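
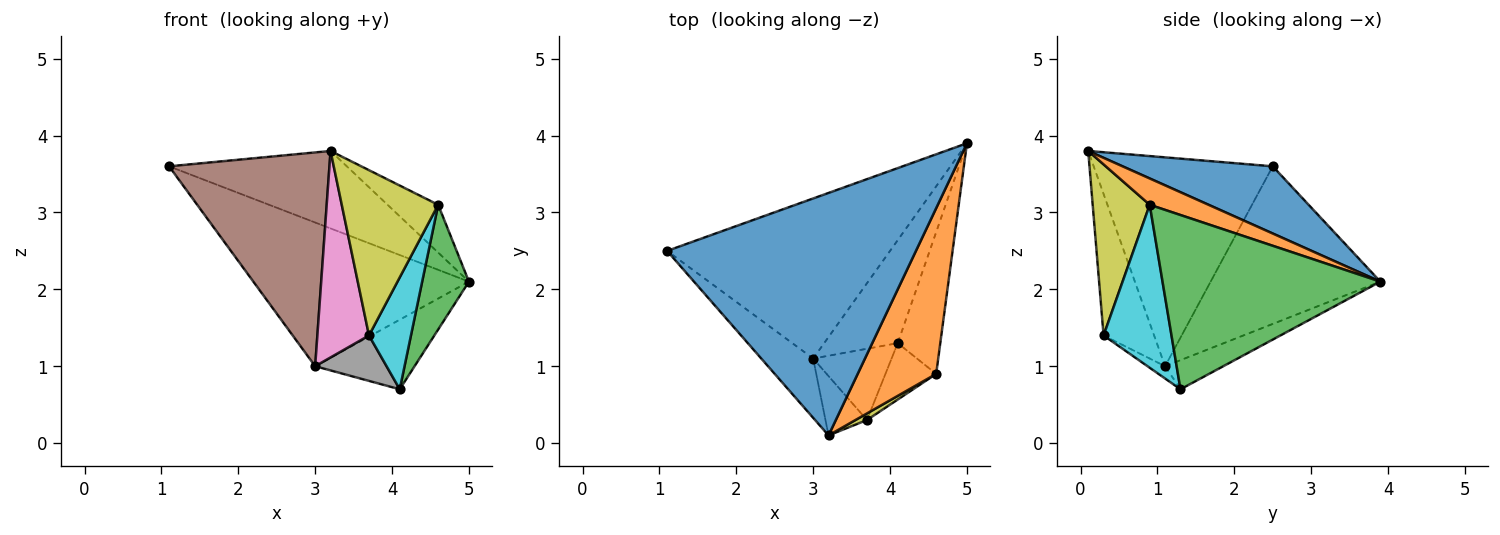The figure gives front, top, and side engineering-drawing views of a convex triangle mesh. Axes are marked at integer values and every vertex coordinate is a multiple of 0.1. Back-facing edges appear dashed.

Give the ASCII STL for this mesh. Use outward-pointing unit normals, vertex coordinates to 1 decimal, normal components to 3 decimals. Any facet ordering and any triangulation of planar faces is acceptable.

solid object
 facet normal 0.249 0.295 0.923
  outer loop
   vertex 3.2 0.1 3.8
   vertex 5.0 3.9 2.1
   vertex 1.1 2.5 3.6
  endloop
 endfacet
 facet normal 0.306 0.264 0.915
  outer loop
   vertex 4.6 0.9 3.1
   vertex 5.0 3.9 2.1
   vertex 3.2 0.1 3.8
  endloop
 endfacet
 facet normal 0.951 -0.204 -0.232
  outer loop
   vertex 4.6 0.9 3.1
   vertex 4.1 1.3 0.7
   vertex 5.0 3.9 2.1
  endloop
 endfacet
 facet normal -0.466 0.591 -0.659
  outer loop
   vertex 3.0 1.1 1.0
   vertex 1.1 2.5 3.6
   vertex 5.0 3.9 2.1
  endloop
 endfacet
 facet normal -0.311 0.532 -0.787
  outer loop
   vertex 3.0 1.1 1.0
   vertex 5.0 3.9 2.1
   vertex 4.1 1.3 0.7
  endloop
 endfacet
 facet normal -0.732 -0.656 -0.182
  outer loop
   vertex 3.0 1.1 1.0
   vertex 3.2 0.1 3.8
   vertex 1.1 2.5 3.6
  endloop
 endfacet
 facet normal -0.685 -0.700 -0.201
  outer loop
   vertex 3.7 0.3 1.4
   vertex 3.2 0.1 3.8
   vertex 3.0 1.1 1.0
  endloop
 endfacet
 facet normal -0.131 -0.533 -0.836
  outer loop
   vertex 3.7 0.3 1.4
   vertex 3.0 1.1 1.0
   vertex 4.1 1.3 0.7
  endloop
 endfacet
 facet normal 0.509 -0.860 0.034
  outer loop
   vertex 3.7 0.3 1.4
   vertex 4.6 0.9 3.1
   vertex 3.2 0.1 3.8
  endloop
 endfacet
 facet normal 0.822 -0.508 -0.256
  outer loop
   vertex 3.7 0.3 1.4
   vertex 4.1 1.3 0.7
   vertex 4.6 0.9 3.1
  endloop
 endfacet
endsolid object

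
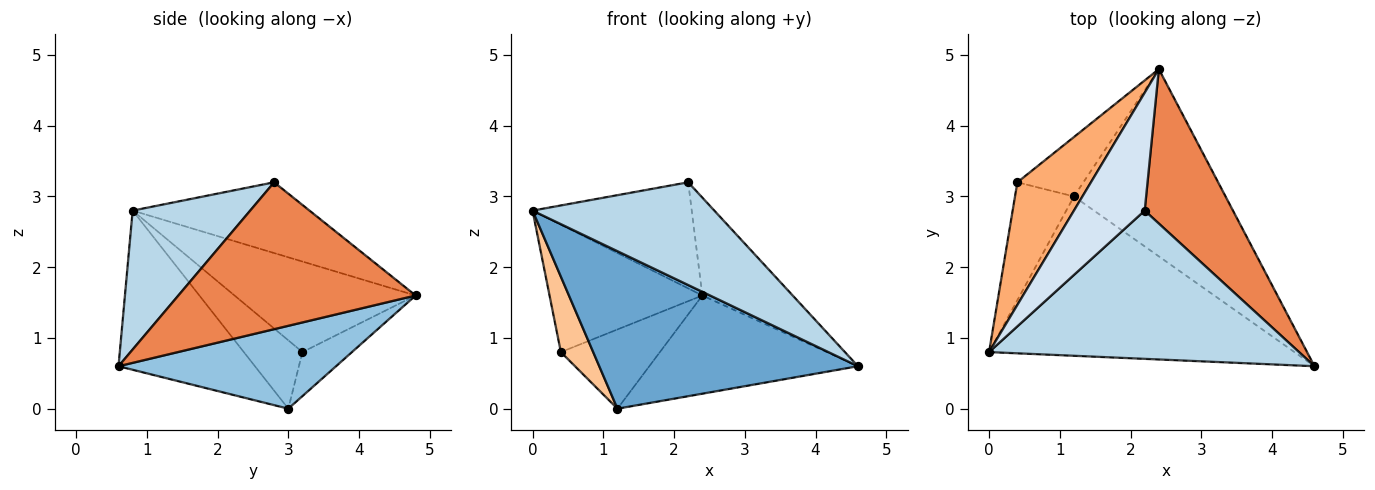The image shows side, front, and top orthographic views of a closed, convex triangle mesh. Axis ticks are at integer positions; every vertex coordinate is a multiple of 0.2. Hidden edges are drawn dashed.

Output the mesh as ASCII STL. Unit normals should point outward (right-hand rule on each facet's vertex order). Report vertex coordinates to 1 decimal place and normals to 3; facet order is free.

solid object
 facet normal -0.348 -0.659 -0.667
  outer loop
   vertex 1.2 3.0 0.0
   vertex 4.6 0.6 0.6
   vertex 0.0 0.8 2.8
  endloop
 endfacet
 facet normal 0.436 0.418 -0.797
  outer loop
   vertex 1.2 3.0 0.0
   vertex 2.4 4.8 1.6
   vertex 4.6 0.6 0.6
  endloop
 endfacet
 facet normal 0.346 -0.534 0.771
  outer loop
   vertex 2.2 2.8 3.2
   vertex 0.0 0.8 2.8
   vertex 4.6 0.6 0.6
  endloop
 endfacet
 facet normal -0.597 0.537 0.597
  outer loop
   vertex 2.2 2.8 3.2
   vertex 2.4 4.8 1.6
   vertex 0.0 0.8 2.8
  endloop
 endfacet
 facet normal 0.815 0.310 0.490
  outer loop
   vertex 2.2 2.8 3.2
   vertex 4.6 0.6 0.6
   vertex 2.4 4.8 1.6
  endloop
 endfacet
 facet normal -0.649 0.548 0.528
  outer loop
   vertex 0.4 3.2 0.8
   vertex 0.0 0.8 2.8
   vertex 2.4 4.8 1.6
  endloop
 endfacet
 facet normal -0.699 -0.386 -0.602
  outer loop
   vertex 0.4 3.2 0.8
   vertex 1.2 3.0 0.0
   vertex 0.0 0.8 2.8
  endloop
 endfacet
 facet normal -0.371 0.743 -0.557
  outer loop
   vertex 0.4 3.2 0.8
   vertex 2.4 4.8 1.6
   vertex 1.2 3.0 0.0
  endloop
 endfacet
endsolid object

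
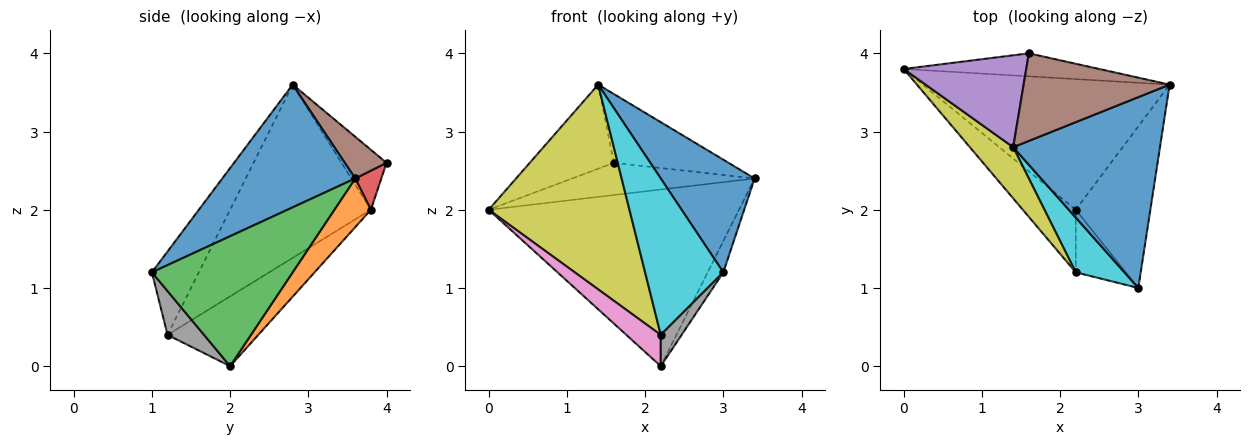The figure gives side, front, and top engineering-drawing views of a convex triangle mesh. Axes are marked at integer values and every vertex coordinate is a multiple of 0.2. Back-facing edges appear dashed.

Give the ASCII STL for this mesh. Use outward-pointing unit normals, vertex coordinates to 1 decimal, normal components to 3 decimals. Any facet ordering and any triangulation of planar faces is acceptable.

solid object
 facet normal 0.584 -0.412 0.699
  outer loop
   vertex 1.4 2.8 3.6
   vertex 3.0 1.0 1.2
   vertex 3.4 3.6 2.4
  endloop
 endfacet
 facet normal 0.116 0.799 -0.591
  outer loop
   vertex 2.2 2.0 0.0
   vertex 0.0 3.8 2.0
   vertex 3.4 3.6 2.4
  endloop
 endfacet
 facet normal 0.863 0.096 -0.496
  outer loop
   vertex 2.2 2.0 0.0
   vertex 3.4 3.6 2.4
   vertex 3.0 1.0 1.2
  endloop
 endfacet
 facet normal 0.115 0.808 -0.577
  outer loop
   vertex 1.6 4.0 2.6
   vertex 3.4 3.6 2.4
   vertex 0.0 3.8 2.0
  endloop
 endfacet
 facet normal -0.340 0.635 0.694
  outer loop
   vertex 1.6 4.0 2.6
   vertex 0.0 3.8 2.0
   vertex 1.4 2.8 3.6
  endloop
 endfacet
 facet normal 0.219 0.603 0.767
  outer loop
   vertex 1.6 4.0 2.6
   vertex 1.4 2.8 3.6
   vertex 3.4 3.6 2.4
  endloop
 endfacet
 facet normal -0.763 -0.289 -0.579
  outer loop
   vertex 2.2 1.2 0.4
   vertex 0.0 3.8 2.0
   vertex 2.2 2.0 0.0
  endloop
 endfacet
 facet normal 0.616 -0.352 -0.704
  outer loop
   vertex 2.2 1.2 0.4
   vertex 2.2 2.0 0.0
   vertex 3.0 1.0 1.2
  endloop
 endfacet
 facet normal -0.696 -0.696 0.174
  outer loop
   vertex 2.2 1.2 0.4
   vertex 1.4 2.8 3.6
   vertex 0.0 3.8 2.0
  endloop
 endfacet
 facet normal -0.493 -0.821 0.287
  outer loop
   vertex 2.2 1.2 0.4
   vertex 3.0 1.0 1.2
   vertex 1.4 2.8 3.6
  endloop
 endfacet
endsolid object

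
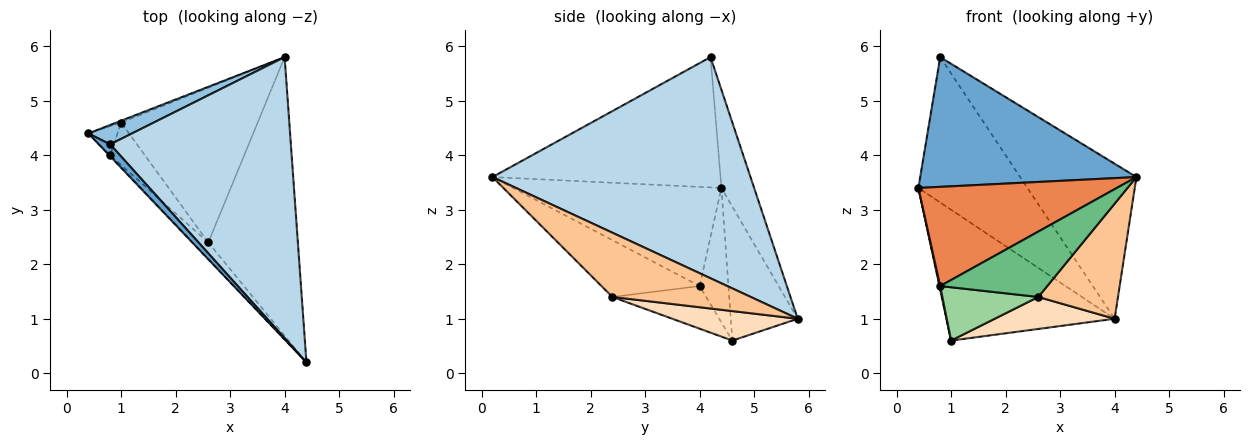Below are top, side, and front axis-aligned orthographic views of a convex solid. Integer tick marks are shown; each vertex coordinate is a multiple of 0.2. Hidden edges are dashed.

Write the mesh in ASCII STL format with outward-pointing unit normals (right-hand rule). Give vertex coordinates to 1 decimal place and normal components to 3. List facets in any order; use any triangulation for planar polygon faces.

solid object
 facet normal -0.724 -0.687 0.063
  outer loop
   vertex 0.8 4.2 5.8
   vertex 0.4 4.4 3.4
   vertex 4.4 0.2 3.6
  endloop
 endfacet
 facet normal -0.285 0.950 0.127
  outer loop
   vertex 0.8 4.2 5.8
   vertex 4.0 5.8 1.0
   vertex 0.4 4.4 3.4
  endloop
 endfacet
 facet normal 0.731 0.330 0.597
  outer loop
   vertex 0.8 4.2 5.8
   vertex 4.4 0.2 3.6
   vertex 4.0 5.8 1.0
  endloop
 endfacet
 facet normal -0.370 0.929 -0.013
  outer loop
   vertex 1.0 4.6 0.6
   vertex 0.4 4.4 3.4
   vertex 4.0 5.8 1.0
  endloop
 endfacet
 facet normal -0.724 -0.690 -0.008
  outer loop
   vertex 0.8 4.0 1.6
   vertex 4.4 0.2 3.6
   vertex 0.4 4.4 3.4
  endloop
 endfacet
 facet normal -0.977 -0.026 -0.211
  outer loop
   vertex 0.8 4.0 1.6
   vertex 0.4 4.4 3.4
   vertex 1.0 4.6 0.6
  endloop
 endfacet
 facet normal 0.553 -0.318 -0.770
  outer loop
   vertex 2.6 2.4 1.4
   vertex 4.0 5.8 1.0
   vertex 4.4 0.2 3.6
  endloop
 endfacet
 facet normal 0.207 -0.198 -0.958
  outer loop
   vertex 2.6 2.4 1.4
   vertex 1.0 4.6 0.6
   vertex 4.0 5.8 1.0
  endloop
 endfacet
 facet normal -0.665 -0.725 -0.181
  outer loop
   vertex 2.6 2.4 1.4
   vertex 4.4 0.2 3.6
   vertex 0.8 4.0 1.6
  endloop
 endfacet
 facet normal -0.608 -0.622 -0.494
  outer loop
   vertex 2.6 2.4 1.4
   vertex 0.8 4.0 1.6
   vertex 1.0 4.6 0.6
  endloop
 endfacet
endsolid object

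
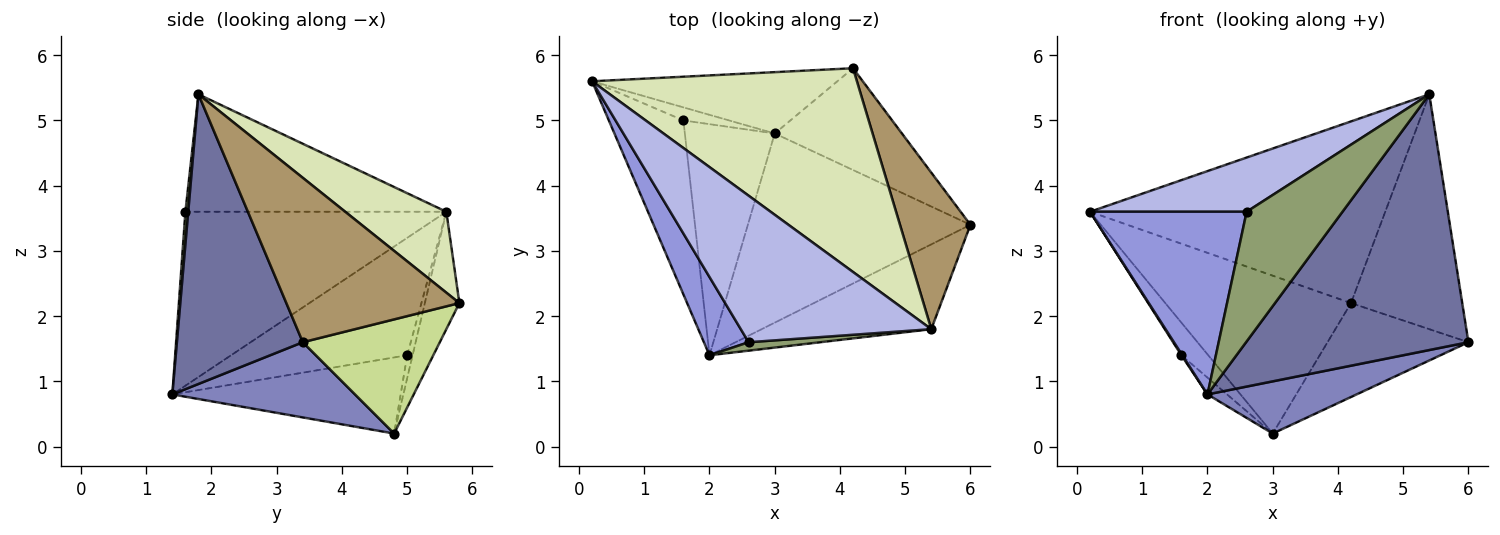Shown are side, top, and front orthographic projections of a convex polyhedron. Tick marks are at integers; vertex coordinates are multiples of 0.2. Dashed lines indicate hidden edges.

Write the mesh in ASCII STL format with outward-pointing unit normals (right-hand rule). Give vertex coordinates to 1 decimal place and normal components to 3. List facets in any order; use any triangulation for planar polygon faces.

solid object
 facet normal 0.473 -0.836 -0.277
  outer loop
   vertex 5.4 1.8 5.4
   vertex 2.0 1.4 0.8
   vertex 6.0 3.4 1.6
  endloop
 endfacet
 facet normal 0.310 -0.253 -0.917
  outer loop
   vertex 3.0 4.8 0.2
   vertex 6.0 3.4 1.6
   vertex 2.0 1.4 0.8
  endloop
 endfacet
 facet normal -0.837 -0.502 0.215
  outer loop
   vertex 2.6 1.6 3.6
   vertex 0.2 5.6 3.6
   vertex 2.0 1.4 0.8
  endloop
 endfacet
 facet normal -0.501 -0.300 0.812
  outer loop
   vertex 2.6 1.6 3.6
   vertex 5.4 1.8 5.4
   vertex 0.2 5.6 3.6
  endloop
 endfacet
 facet normal 0.030 -0.997 0.065
  outer loop
   vertex 2.6 1.6 3.6
   vertex 2.0 1.4 0.8
   vertex 5.4 1.8 5.4
  endloop
 endfacet
 facet normal -0.171 0.918 -0.357
  outer loop
   vertex 4.2 5.8 2.2
   vertex 3.0 4.8 0.2
   vertex 0.2 5.6 3.6
  endloop
 endfacet
 facet normal 0.551 0.566 -0.613
  outer loop
   vertex 4.2 5.8 2.2
   vertex 6.0 3.4 1.6
   vertex 3.0 4.8 0.2
  endloop
 endfacet
 facet normal 0.222 0.649 0.728
  outer loop
   vertex 4.2 5.8 2.2
   vertex 0.2 5.6 3.6
   vertex 5.4 1.8 5.4
  endloop
 endfacet
 facet normal 0.791 0.509 0.339
  outer loop
   vertex 4.2 5.8 2.2
   vertex 5.4 1.8 5.4
   vertex 6.0 3.4 1.6
  endloop
 endfacet
 facet normal -0.844 -0.004 -0.536
  outer loop
   vertex 1.6 5.0 1.4
   vertex 2.0 1.4 0.8
   vertex 0.2 5.6 3.6
  endloop
 endfacet
 facet normal -0.183 0.913 -0.365
  outer loop
   vertex 1.6 5.0 1.4
   vertex 0.2 5.6 3.6
   vertex 3.0 4.8 0.2
  endloop
 endfacet
 facet normal -0.645 0.055 -0.762
  outer loop
   vertex 1.6 5.0 1.4
   vertex 3.0 4.8 0.2
   vertex 2.0 1.4 0.8
  endloop
 endfacet
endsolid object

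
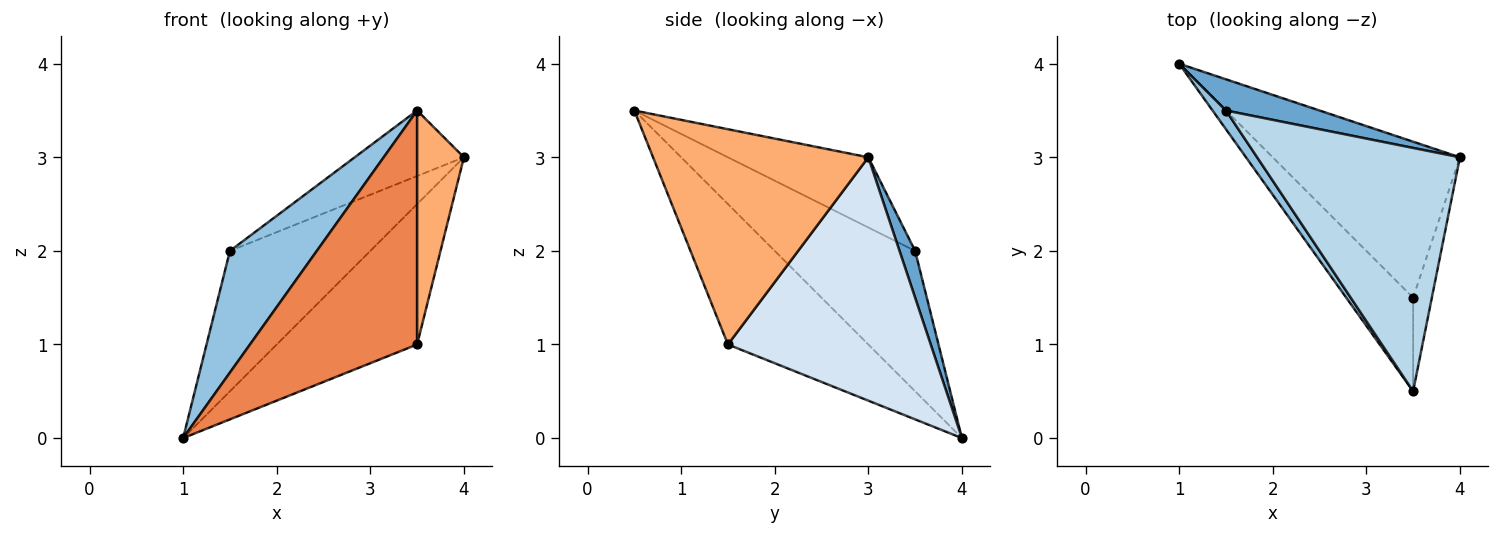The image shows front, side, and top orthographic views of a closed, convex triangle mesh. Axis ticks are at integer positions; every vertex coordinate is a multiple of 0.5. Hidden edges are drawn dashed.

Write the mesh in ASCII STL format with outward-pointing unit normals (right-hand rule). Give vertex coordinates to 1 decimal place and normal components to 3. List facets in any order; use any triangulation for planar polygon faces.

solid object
 facet normal 0.108 0.970 0.216
  outer loop
   vertex 1.5 3.5 2.0
   vertex 4.0 3.0 3.0
   vertex 1.0 4.0 0.0
  endloop
 endfacet
 facet normal -0.847 -0.525 0.081
  outer loop
   vertex 1.5 3.5 2.0
   vertex 1.0 4.0 0.0
   vertex 3.5 0.5 3.5
  endloop
 endfacet
 facet normal -0.317 0.247 0.916
  outer loop
   vertex 1.5 3.5 2.0
   vertex 3.5 0.5 3.5
   vertex 4.0 3.0 3.0
  endloop
 endfacet
 facet normal 0.695 0.481 -0.535
  outer loop
   vertex 3.5 1.5 1.0
   vertex 1.0 4.0 0.0
   vertex 4.0 3.0 3.0
  endloop
 endfacet
 facet normal -0.615 -0.732 -0.293
  outer loop
   vertex 3.5 1.5 1.0
   vertex 3.5 0.5 3.5
   vertex 1.0 4.0 0.0
  endloop
 endfacet
 facet normal 0.974 -0.212 -0.085
  outer loop
   vertex 3.5 1.5 1.0
   vertex 4.0 3.0 3.0
   vertex 3.5 0.5 3.5
  endloop
 endfacet
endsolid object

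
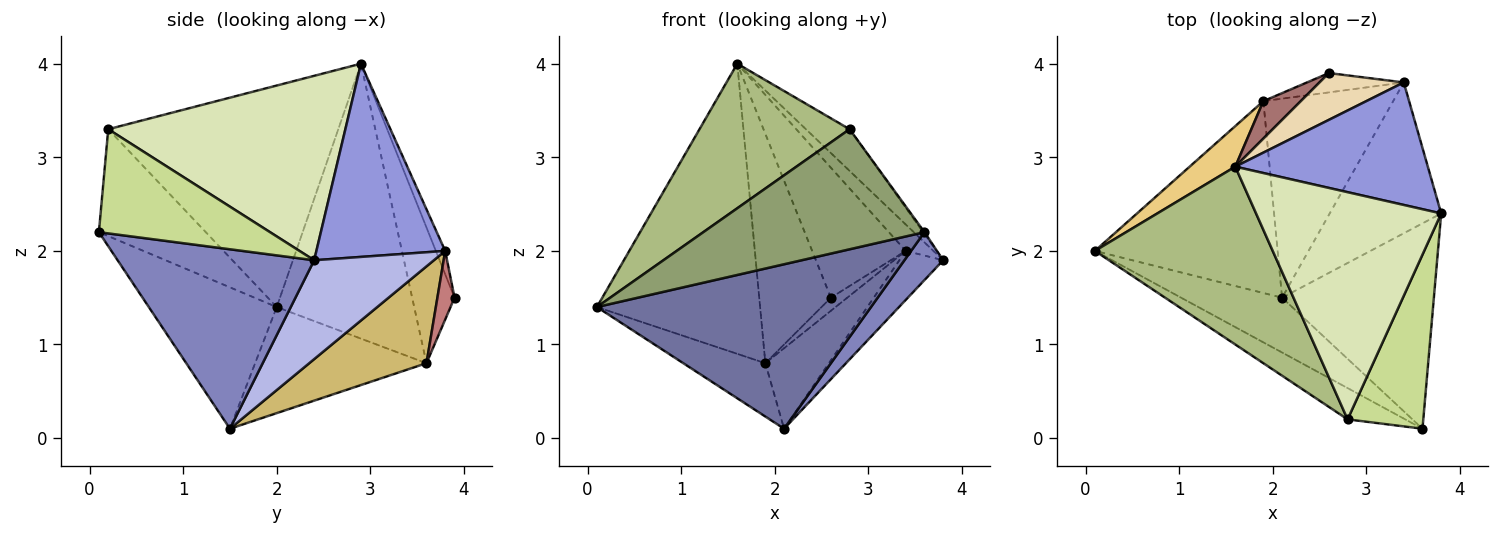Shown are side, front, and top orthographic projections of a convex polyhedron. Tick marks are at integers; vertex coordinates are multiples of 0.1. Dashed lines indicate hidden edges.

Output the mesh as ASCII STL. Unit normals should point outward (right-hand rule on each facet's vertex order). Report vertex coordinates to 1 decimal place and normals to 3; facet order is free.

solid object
 facet normal -0.405 -0.867 -0.289
  outer loop
   vertex 2.1 1.5 0.1
   vertex 3.6 0.1 2.2
   vertex 0.1 2.0 1.4
  endloop
 endfacet
 facet normal 0.755 -0.149 -0.639
  outer loop
   vertex 2.1 1.5 0.1
   vertex 3.8 2.4 1.9
   vertex 3.6 0.1 2.2
  endloop
 endfacet
 facet normal 0.700 0.150 0.698
  outer loop
   vertex 3.4 3.8 2.0
   vertex 1.6 2.9 4.0
   vertex 3.8 2.4 1.9
  endloop
 endfacet
 facet normal 0.645 0.236 -0.727
  outer loop
   vertex 3.4 3.8 2.0
   vertex 3.8 2.4 1.9
   vertex 2.1 1.5 0.1
  endloop
 endfacet
 facet normal -0.424 -0.877 -0.228
  outer loop
   vertex 2.8 0.2 3.3
   vertex 0.1 2.0 1.4
   vertex 3.6 0.1 2.2
  endloop
 endfacet
 facet normal -0.695 -0.454 0.558
  outer loop
   vertex 2.8 0.2 3.3
   vertex 1.6 2.9 4.0
   vertex 0.1 2.0 1.4
  endloop
 endfacet
 facet normal 0.809 0.006 0.588
  outer loop
   vertex 2.8 0.2 3.3
   vertex 3.6 0.1 2.2
   vertex 3.8 2.4 1.9
  endloop
 endfacet
 facet normal 0.700 0.129 0.703
  outer loop
   vertex 2.8 0.2 3.3
   vertex 3.8 2.4 1.9
   vertex 1.6 2.9 4.0
  endloop
 endfacet
 facet normal -0.488 0.234 -0.841
  outer loop
   vertex 1.9 3.6 0.8
   vertex 2.1 1.5 0.1
   vertex 0.1 2.0 1.4
  endloop
 endfacet
 facet normal 0.569 0.308 -0.762
  outer loop
   vertex 1.9 3.6 0.8
   vertex 3.4 3.8 2.0
   vertex 2.1 1.5 0.1
  endloop
 endfacet
 facet normal -0.641 0.761 0.106
  outer loop
   vertex 1.9 3.6 0.8
   vertex 0.1 2.0 1.4
   vertex 1.6 2.9 4.0
  endloop
 endfacet
 facet normal -0.094 0.937 0.337
  outer loop
   vertex 2.6 3.9 1.5
   vertex 1.6 2.9 4.0
   vertex 3.4 3.8 2.0
  endloop
 endfacet
 facet normal -0.504 0.852 0.139
  outer loop
   vertex 2.6 3.9 1.5
   vertex 1.9 3.6 0.8
   vertex 1.6 2.9 4.0
  endloop
 endfacet
 facet normal 0.507 0.484 -0.714
  outer loop
   vertex 2.6 3.9 1.5
   vertex 3.4 3.8 2.0
   vertex 1.9 3.6 0.8
  endloop
 endfacet
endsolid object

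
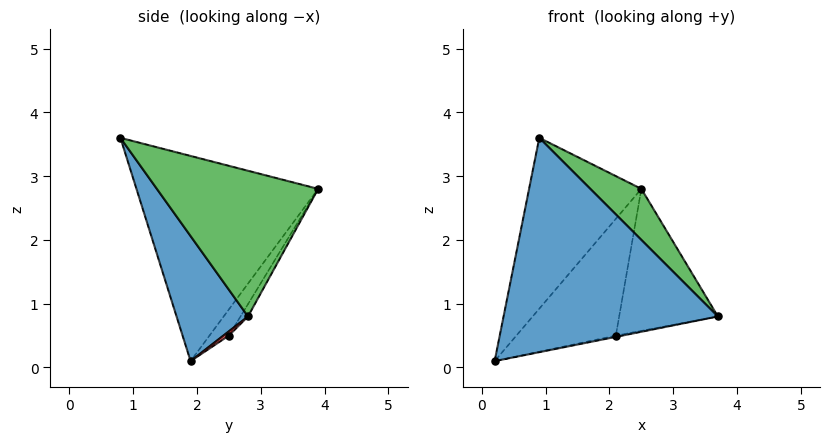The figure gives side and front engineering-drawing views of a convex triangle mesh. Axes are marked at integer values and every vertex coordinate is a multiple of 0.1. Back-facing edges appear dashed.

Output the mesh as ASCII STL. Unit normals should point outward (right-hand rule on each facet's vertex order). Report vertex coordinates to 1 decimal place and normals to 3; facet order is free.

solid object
 facet normal 0.297 -0.892 -0.340
  outer loop
   vertex 0.9 0.8 3.6
   vertex 0.2 1.9 0.1
   vertex 3.7 2.8 0.8
  endloop
 endfacet
 facet normal -0.807 0.498 0.318
  outer loop
   vertex 0.9 0.8 3.6
   vertex 2.5 3.9 2.8
   vertex 0.2 1.9 0.1
  endloop
 endfacet
 facet normal 0.767 -0.243 0.594
  outer loop
   vertex 0.9 0.8 3.6
   vertex 3.7 2.8 0.8
   vertex 2.5 3.9 2.8
  endloop
 endfacet
 facet normal 0.150 0.175 -0.973
  outer loop
   vertex 2.1 2.5 0.5
   vertex 3.7 2.8 0.8
   vertex 0.2 1.9 0.1
  endloop
 endfacet
 facet normal -0.167 0.855 -0.491
  outer loop
   vertex 2.1 2.5 0.5
   vertex 0.2 1.9 0.1
   vertex 2.5 3.9 2.8
  endloop
 endfacet
 facet normal -0.065 0.857 -0.511
  outer loop
   vertex 2.1 2.5 0.5
   vertex 2.5 3.9 2.8
   vertex 3.7 2.8 0.8
  endloop
 endfacet
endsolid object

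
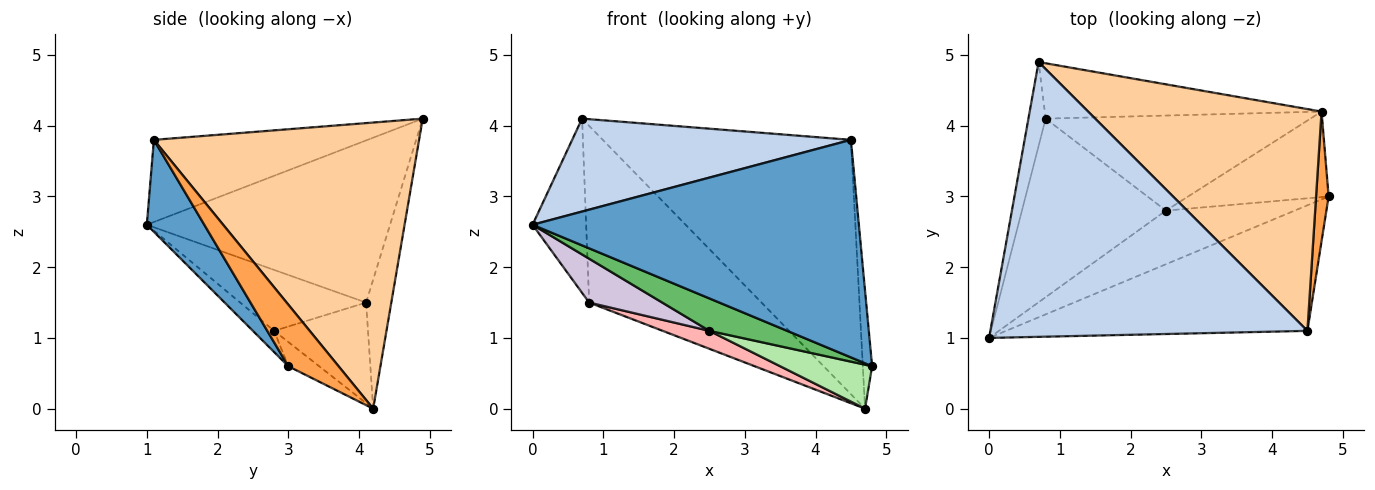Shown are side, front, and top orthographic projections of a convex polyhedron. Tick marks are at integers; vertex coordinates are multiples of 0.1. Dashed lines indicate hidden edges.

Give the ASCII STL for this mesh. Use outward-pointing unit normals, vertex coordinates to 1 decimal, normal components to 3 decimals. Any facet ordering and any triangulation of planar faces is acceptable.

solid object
 facet normal 0.151 -0.856 -0.494
  outer loop
   vertex 4.5 1.1 3.8
   vertex 0.0 1.0 2.6
   vertex 4.8 3.0 0.6
  endloop
 endfacet
 facet normal -0.238 -0.311 0.920
  outer loop
   vertex 4.5 1.1 3.8
   vertex 0.7 4.9 4.1
   vertex 0.0 1.0 2.6
  endloop
 endfacet
 facet normal 0.964 0.179 0.196
  outer loop
   vertex 4.5 1.1 3.8
   vertex 4.8 3.0 0.6
   vertex 4.7 4.2 0.0
  endloop
 endfacet
 facet normal 0.627 0.587 0.512
  outer loop
   vertex 4.5 1.1 3.8
   vertex 4.7 4.2 0.0
   vertex 0.7 4.9 4.1
  endloop
 endfacet
 facet normal -0.140 -0.512 -0.847
  outer loop
   vertex 2.5 2.8 1.1
   vertex 4.8 3.0 0.6
   vertex 0.0 1.0 2.6
  endloop
 endfacet
 facet normal -0.152 -0.452 -0.879
  outer loop
   vertex 2.5 2.8 1.1
   vertex 4.7 4.2 0.0
   vertex 4.8 3.0 0.6
  endloop
 endfacet
 facet normal -0.138 0.945 -0.296
  outer loop
   vertex 0.8 4.1 1.5
   vertex 0.7 4.9 4.1
   vertex 4.7 4.2 0.0
  endloop
 endfacet
 facet normal -0.350 -0.174 -0.921
  outer loop
   vertex 0.8 4.1 1.5
   vertex 4.7 4.2 0.0
   vertex 2.5 2.8 1.1
  endloop
 endfacet
 facet normal -0.971 0.214 -0.103
  outer loop
   vertex 0.8 4.1 1.5
   vertex 0.0 1.0 2.6
   vertex 0.7 4.9 4.1
  endloop
 endfacet
 facet normal -0.380 -0.221 -0.898
  outer loop
   vertex 0.8 4.1 1.5
   vertex 2.5 2.8 1.1
   vertex 0.0 1.0 2.6
  endloop
 endfacet
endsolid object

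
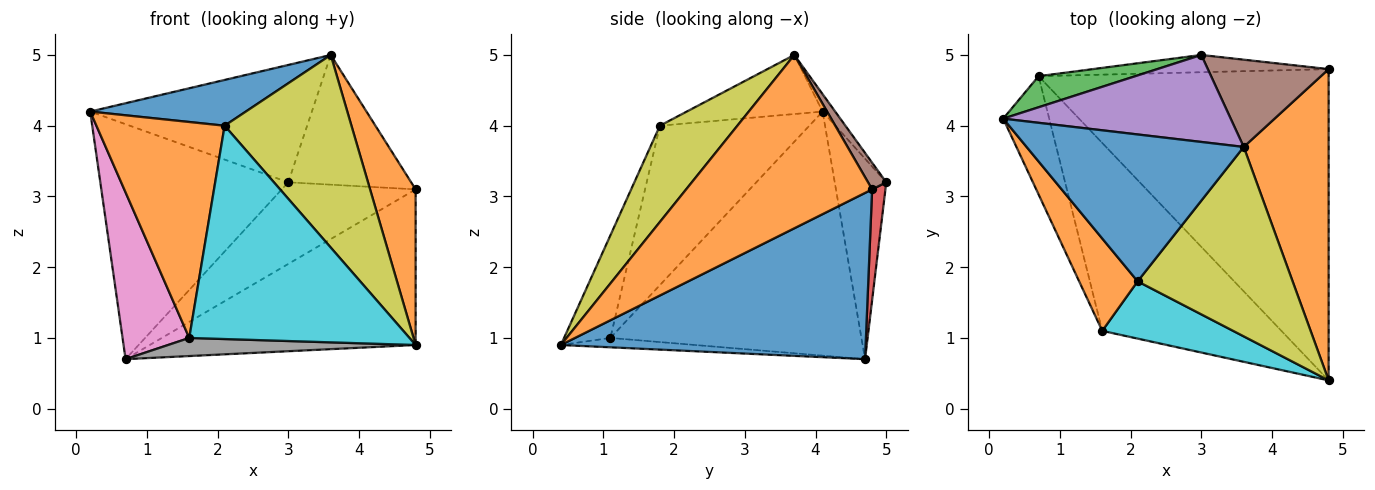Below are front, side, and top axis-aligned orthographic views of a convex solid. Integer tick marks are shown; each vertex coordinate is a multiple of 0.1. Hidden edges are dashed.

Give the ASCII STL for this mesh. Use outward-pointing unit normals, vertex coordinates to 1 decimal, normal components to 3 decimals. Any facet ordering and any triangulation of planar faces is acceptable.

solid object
 facet normal 0.456 0.398 -0.796
  outer loop
   vertex 0.7 4.7 0.7
   vertex 4.8 4.8 3.1
   vertex 4.8 0.4 0.9
  endloop
 endfacet
 facet normal 0.877 -0.215 0.430
  outer loop
   vertex 3.6 3.7 5.0
   vertex 4.8 0.4 0.9
   vertex 4.8 4.8 3.1
  endloop
 endfacet
 facet normal -0.262 0.957 0.127
  outer loop
   vertex 3.0 5.0 3.2
   vertex 0.7 4.7 0.7
   vertex 0.2 4.1 4.2
  endloop
 endfacet
 facet normal 0.097 0.974 -0.206
  outer loop
   vertex 3.0 5.0 3.2
   vertex 4.8 4.8 3.1
   vertex 0.7 4.7 0.7
  endloop
 endfacet
 facet normal -0.046 0.803 0.595
  outer loop
   vertex 3.0 5.0 3.2
   vertex 0.2 4.1 4.2
   vertex 3.6 3.7 5.0
  endloop
 endfacet
 facet normal 0.122 0.823 0.554
  outer loop
   vertex 3.0 5.0 3.2
   vertex 3.6 3.7 5.0
   vertex 4.8 4.8 3.1
  endloop
 endfacet
 facet normal -0.951 -0.253 -0.179
  outer loop
   vertex 1.6 1.1 1.0
   vertex 0.2 4.1 4.2
   vertex 0.7 4.7 0.7
  endloop
 endfacet
 facet normal -0.052 -0.096 -0.994
  outer loop
   vertex 1.6 1.1 1.0
   vertex 0.7 4.7 0.7
   vertex 4.8 0.4 0.9
  endloop
 endfacet
 facet normal 0.399 -0.654 0.643
  outer loop
   vertex 2.1 1.8 4.0
   vertex 4.8 0.4 0.9
   vertex 3.6 3.7 5.0
  endloop
 endfacet
 facet normal -0.199 -0.946 0.254
  outer loop
   vertex 2.1 1.8 4.0
   vertex 1.6 1.1 1.0
   vertex 4.8 0.4 0.9
  endloop
 endfacet
 facet normal -0.251 -0.288 0.924
  outer loop
   vertex 2.1 1.8 4.0
   vertex 3.6 3.7 5.0
   vertex 0.2 4.1 4.2
  endloop
 endfacet
 facet normal -0.731 -0.627 0.268
  outer loop
   vertex 2.1 1.8 4.0
   vertex 0.2 4.1 4.2
   vertex 1.6 1.1 1.0
  endloop
 endfacet
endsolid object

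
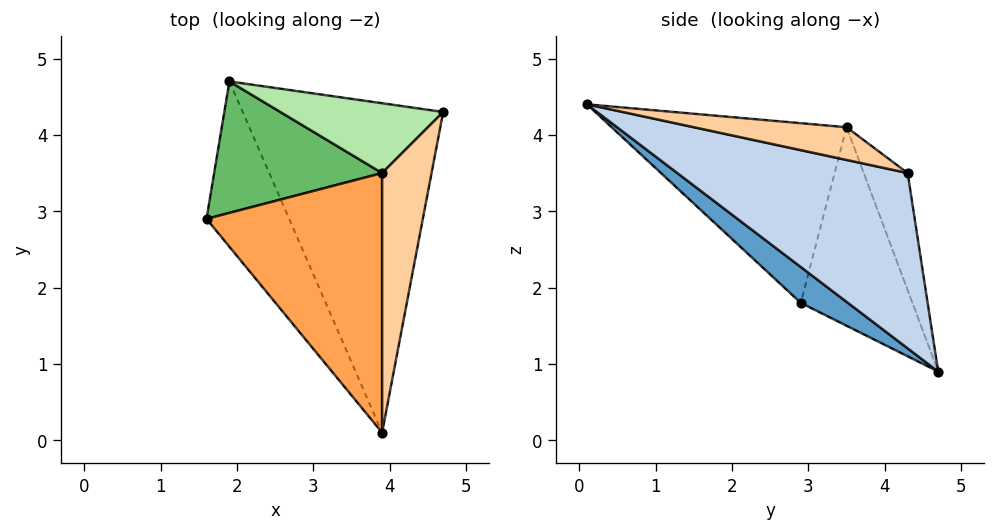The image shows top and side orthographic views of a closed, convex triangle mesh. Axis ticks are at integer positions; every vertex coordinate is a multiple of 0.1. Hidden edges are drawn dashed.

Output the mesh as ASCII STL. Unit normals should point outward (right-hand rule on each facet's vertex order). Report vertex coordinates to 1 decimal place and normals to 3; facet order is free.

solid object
 facet normal 0.352 -0.465 -0.812
  outer loop
   vertex 1.9 4.7 0.9
   vertex 3.9 0.1 4.4
   vertex 1.6 2.9 1.8
  endloop
 endfacet
 facet normal 0.633 -0.276 -0.724
  outer loop
   vertex 1.9 4.7 0.9
   vertex 4.7 4.3 3.5
   vertex 3.9 0.1 4.4
  endloop
 endfacet
 facet normal -0.714 0.062 0.698
  outer loop
   vertex 3.9 3.5 4.1
   vertex 1.6 2.9 1.8
   vertex 3.9 0.1 4.4
  endloop
 endfacet
 facet normal 0.550 0.073 0.832
  outer loop
   vertex 3.9 3.5 4.1
   vertex 3.9 0.1 4.4
   vertex 4.7 4.3 3.5
  endloop
 endfacet
 facet normal -0.696 0.411 0.589
  outer loop
   vertex 3.9 3.5 4.1
   vertex 1.9 4.7 0.9
   vertex 1.6 2.9 1.8
  endloop
 endfacet
 facet normal -0.375 0.766 0.522
  outer loop
   vertex 3.9 3.5 4.1
   vertex 4.7 4.3 3.5
   vertex 1.9 4.7 0.9
  endloop
 endfacet
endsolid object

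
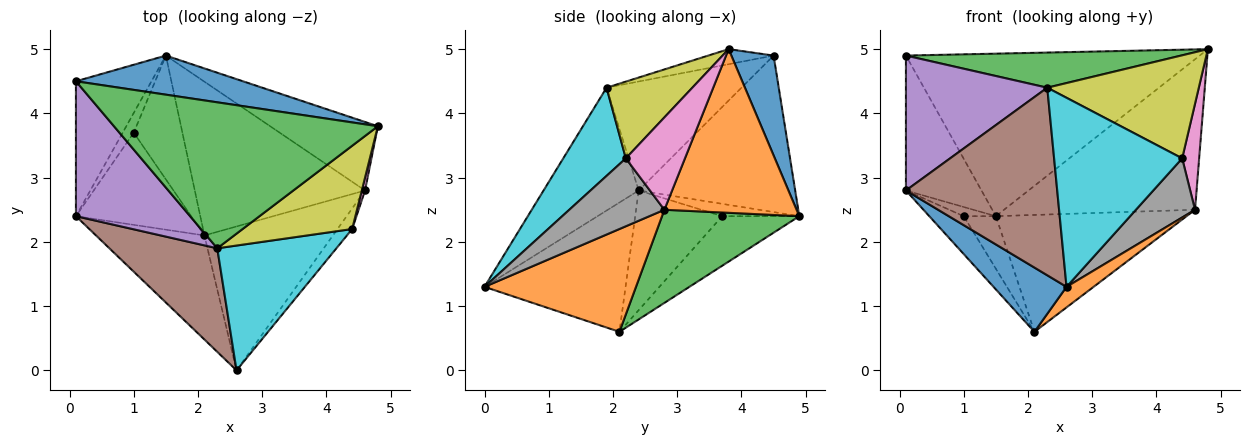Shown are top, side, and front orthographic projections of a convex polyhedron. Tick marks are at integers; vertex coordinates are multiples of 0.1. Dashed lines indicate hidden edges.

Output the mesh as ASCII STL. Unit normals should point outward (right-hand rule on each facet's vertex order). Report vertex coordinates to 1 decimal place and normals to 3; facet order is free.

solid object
 facet normal 0.138 0.963 0.232
  outer loop
   vertex 1.5 4.9 2.4
   vertex 0.1 4.5 4.9
   vertex 4.8 3.8 5.0
  endloop
 endfacet
 facet normal 0.533 0.770 -0.351
  outer loop
   vertex 4.6 2.8 2.5
   vertex 1.5 4.9 2.4
   vertex 4.8 3.8 5.0
  endloop
 endfacet
 facet normal -0.055 -0.234 0.971
  outer loop
   vertex 2.3 1.9 4.4
   vertex 4.8 3.8 5.0
   vertex 0.1 4.5 4.9
  endloop
 endfacet
 facet normal -0.826 0.399 -0.399
  outer loop
   vertex 0.1 2.4 2.8
   vertex 0.1 4.5 4.9
   vertex 1.5 4.9 2.4
  endloop
 endfacet
 facet normal -0.559 -0.586 0.586
  outer loop
   vertex 0.1 2.4 2.8
   vertex 2.3 1.9 4.4
   vertex 0.1 4.5 4.9
  endloop
 endfacet
 facet normal -0.482 -0.767 0.423
  outer loop
   vertex 0.1 2.4 2.8
   vertex 2.6 0.0 1.3
   vertex 2.3 1.9 4.4
  endloop
 endfacet
 facet normal 0.961 -0.276 0.033
  outer loop
   vertex 4.4 2.2 3.3
   vertex 4.6 2.8 2.5
   vertex 4.8 3.8 5.0
  endloop
 endfacet
 facet normal 0.835 -0.519 -0.181
  outer loop
   vertex 4.4 2.2 3.3
   vertex 2.6 0.0 1.3
   vertex 4.6 2.8 2.5
  endloop
 endfacet
 facet normal 0.403 -0.712 0.575
  outer loop
   vertex 4.4 2.2 3.3
   vertex 4.8 3.8 5.0
   vertex 2.3 1.9 4.4
  endloop
 endfacet
 facet normal 0.378 -0.773 0.510
  outer loop
   vertex 4.4 2.2 3.3
   vertex 2.3 1.9 4.4
   vertex 2.6 0.0 1.3
  endloop
 endfacet
 facet normal -0.712 -0.369 -0.597
  outer loop
   vertex 2.1 2.1 0.6
   vertex 2.6 0.0 1.3
   vertex 0.1 2.4 2.8
  endloop
 endfacet
 facet normal 0.621 -0.111 -0.776
  outer loop
   vertex 2.1 2.1 0.6
   vertex 4.6 2.8 2.5
   vertex 2.6 0.0 1.3
  endloop
 endfacet
 facet normal 0.399 0.555 -0.730
  outer loop
   vertex 2.1 2.1 0.6
   vertex 1.5 4.9 2.4
   vertex 4.6 2.8 2.5
  endloop
 endfacet
 facet normal -0.711 0.296 -0.637
  outer loop
   vertex 1.0 3.7 2.4
   vertex 0.1 2.4 2.8
   vertex 1.5 4.9 2.4
  endloop
 endfacet
 facet normal -0.684 0.285 -0.671
  outer loop
   vertex 1.0 3.7 2.4
   vertex 1.5 4.9 2.4
   vertex 2.1 2.1 0.6
  endloop
 endfacet
 facet normal -0.693 0.274 -0.667
  outer loop
   vertex 1.0 3.7 2.4
   vertex 2.1 2.1 0.6
   vertex 0.1 2.4 2.8
  endloop
 endfacet
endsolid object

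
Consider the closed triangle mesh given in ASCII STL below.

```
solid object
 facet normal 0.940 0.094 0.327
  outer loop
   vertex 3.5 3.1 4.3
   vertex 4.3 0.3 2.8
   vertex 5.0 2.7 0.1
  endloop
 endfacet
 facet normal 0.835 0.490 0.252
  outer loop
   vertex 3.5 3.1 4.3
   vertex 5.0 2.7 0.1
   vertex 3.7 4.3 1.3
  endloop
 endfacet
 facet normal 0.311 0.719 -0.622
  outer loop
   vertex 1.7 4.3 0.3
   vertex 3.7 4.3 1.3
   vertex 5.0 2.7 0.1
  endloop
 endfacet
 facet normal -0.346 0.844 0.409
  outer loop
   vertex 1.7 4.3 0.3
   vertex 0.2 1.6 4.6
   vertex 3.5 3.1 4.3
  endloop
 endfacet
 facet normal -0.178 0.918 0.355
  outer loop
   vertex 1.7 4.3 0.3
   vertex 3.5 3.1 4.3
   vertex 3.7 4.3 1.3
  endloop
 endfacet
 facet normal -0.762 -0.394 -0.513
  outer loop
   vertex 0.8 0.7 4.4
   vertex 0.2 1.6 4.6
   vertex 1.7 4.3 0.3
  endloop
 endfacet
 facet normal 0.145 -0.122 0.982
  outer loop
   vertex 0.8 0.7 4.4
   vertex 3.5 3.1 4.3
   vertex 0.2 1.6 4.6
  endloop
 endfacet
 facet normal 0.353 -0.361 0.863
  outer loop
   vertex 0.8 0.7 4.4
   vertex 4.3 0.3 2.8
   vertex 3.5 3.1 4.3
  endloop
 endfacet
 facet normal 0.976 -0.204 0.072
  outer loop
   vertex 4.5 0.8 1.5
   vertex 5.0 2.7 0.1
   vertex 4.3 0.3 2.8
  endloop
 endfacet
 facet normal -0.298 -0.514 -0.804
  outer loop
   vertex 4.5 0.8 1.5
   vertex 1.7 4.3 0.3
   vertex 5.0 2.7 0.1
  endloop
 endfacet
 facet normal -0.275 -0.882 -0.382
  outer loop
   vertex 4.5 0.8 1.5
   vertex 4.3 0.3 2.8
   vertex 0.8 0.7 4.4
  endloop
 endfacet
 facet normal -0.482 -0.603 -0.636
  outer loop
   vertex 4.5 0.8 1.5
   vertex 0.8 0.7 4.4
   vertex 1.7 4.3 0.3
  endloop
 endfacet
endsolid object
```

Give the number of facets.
12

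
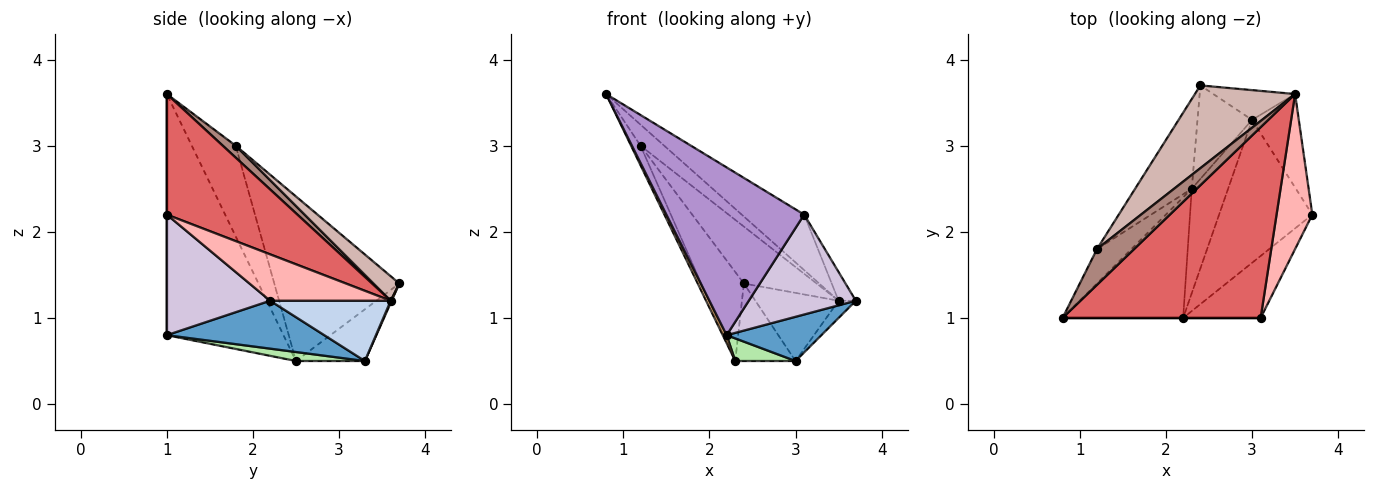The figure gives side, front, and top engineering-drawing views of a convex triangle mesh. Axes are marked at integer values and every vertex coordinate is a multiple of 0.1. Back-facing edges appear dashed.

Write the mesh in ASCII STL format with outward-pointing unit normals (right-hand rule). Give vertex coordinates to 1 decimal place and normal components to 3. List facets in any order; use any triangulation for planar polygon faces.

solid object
 facet normal 0.441 -0.265 -0.858
  outer loop
   vertex 3.0 3.3 0.5
   vertex 3.7 2.2 1.2
   vertex 2.2 1.0 0.8
  endloop
 endfacet
 facet normal 0.785 0.112 -0.609
  outer loop
   vertex 3.5 3.6 1.2
   vertex 3.7 2.2 1.2
   vertex 3.0 3.3 0.5
  endloop
 endfacet
 facet normal 0.011 0.916 -0.400
  outer loop
   vertex 3.5 3.6 1.2
   vertex 3.0 3.3 0.5
   vertex 2.4 3.7 1.4
  endloop
 endfacet
 facet normal -0.894 -0.030 -0.447
  outer loop
   vertex 2.3 2.5 0.5
   vertex 2.2 1.0 0.8
   vertex 0.8 1.0 3.6
  endloop
 endfacet
 facet normal -0.589 0.516 -0.622
  outer loop
   vertex 2.3 2.5 0.5
   vertex 2.4 3.7 1.4
   vertex 3.0 3.3 0.5
  endloop
 endfacet
 facet normal 0.235 -0.206 -0.950
  outer loop
   vertex 2.3 2.5 0.5
   vertex 3.0 3.3 0.5
   vertex 2.2 1.0 0.8
  endloop
 endfacet
 facet normal 0.505 0.241 0.829
  outer loop
   vertex 3.1 1.0 2.2
   vertex 3.5 3.6 1.2
   vertex 0.8 1.0 3.6
  endloop
 endfacet
 facet normal 0.787 0.112 0.607
  outer loop
   vertex 3.1 1.0 2.2
   vertex 3.7 2.2 1.2
   vertex 3.5 3.6 1.2
  endloop
 endfacet
 facet normal 0.000 -1.000 0.000
  outer loop
   vertex 3.1 1.0 2.2
   vertex 0.8 1.0 3.6
   vertex 2.2 1.0 0.8
  endloop
 endfacet
 facet normal 0.634 -0.657 -0.408
  outer loop
   vertex 3.1 1.0 2.2
   vertex 2.2 1.0 0.8
   vertex 3.7 2.2 1.2
  endloop
 endfacet
 facet normal 0.267 0.489 0.830
  outer loop
   vertex 1.2 1.8 3.0
   vertex 0.8 1.0 3.6
   vertex 3.5 3.6 1.2
  endloop
 endfacet
 facet normal 0.197 0.556 0.808
  outer loop
   vertex 1.2 1.8 3.0
   vertex 3.5 3.6 1.2
   vertex 2.4 3.7 1.4
  endloop
 endfacet
 facet normal -0.917 0.197 -0.348
  outer loop
   vertex 1.2 1.8 3.0
   vertex 2.3 2.5 0.5
   vertex 0.8 1.0 3.6
  endloop
 endfacet
 facet normal -0.900 0.307 -0.310
  outer loop
   vertex 1.2 1.8 3.0
   vertex 2.4 3.7 1.4
   vertex 2.3 2.5 0.5
  endloop
 endfacet
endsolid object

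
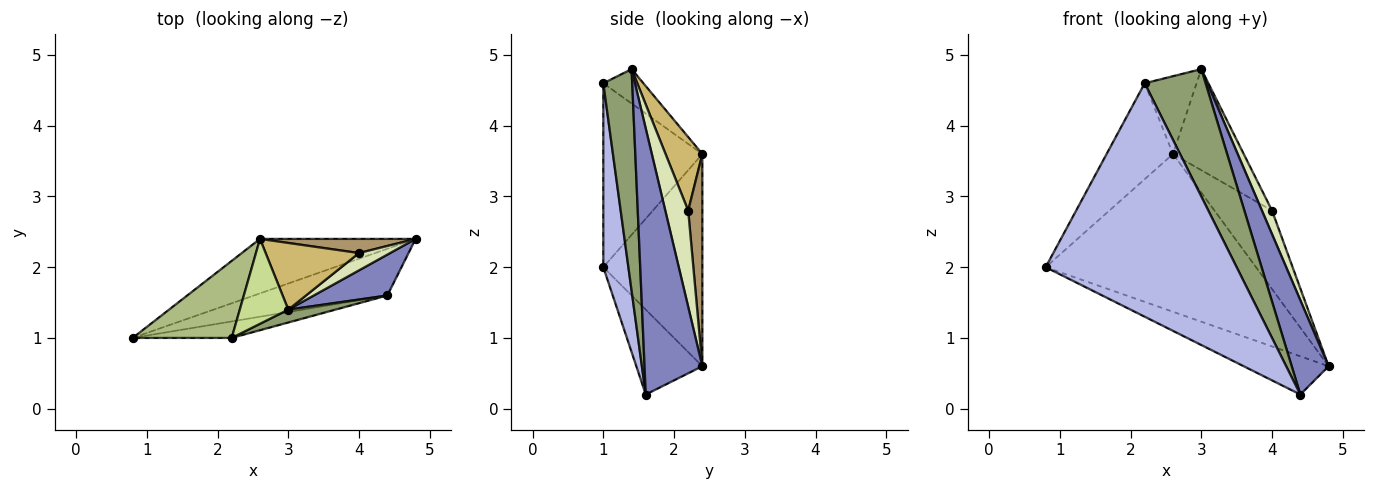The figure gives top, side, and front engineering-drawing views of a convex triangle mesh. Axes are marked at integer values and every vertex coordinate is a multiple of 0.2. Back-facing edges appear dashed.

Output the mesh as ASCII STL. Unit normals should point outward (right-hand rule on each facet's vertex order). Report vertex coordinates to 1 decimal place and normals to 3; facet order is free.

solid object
 facet normal -0.442 0.568 -0.694
  outer loop
   vertex 4.4 1.6 0.2
   vertex 0.8 1.0 2.0
   vertex 4.8 2.4 0.6
  endloop
 endfacet
 facet normal 0.821 -0.524 0.227
  outer loop
   vertex 3.0 1.4 4.8
   vertex 4.4 1.6 0.2
   vertex 4.8 2.4 0.6
  endloop
 endfacet
 facet normal -0.407 0.864 -0.298
  outer loop
   vertex 2.6 2.4 3.6
   vertex 4.8 2.4 0.6
   vertex 0.8 1.0 2.0
  endloop
 endfacet
 facet normal 0.130 -0.989 -0.070
  outer loop
   vertex 2.2 1.0 4.6
   vertex 0.8 1.0 2.0
   vertex 4.4 1.6 0.2
  endloop
 endfacet
 facet normal 0.427 -0.900 0.091
  outer loop
   vertex 2.2 1.0 4.6
   vertex 4.4 1.6 0.2
   vertex 3.0 1.4 4.8
  endloop
 endfacet
 facet normal -0.758 0.508 0.408
  outer loop
   vertex 2.2 1.0 4.6
   vertex 2.6 2.4 3.6
   vertex 0.8 1.0 2.0
  endloop
 endfacet
 facet normal -0.463 0.599 0.653
  outer loop
   vertex 2.2 1.0 4.6
   vertex 3.0 1.4 4.8
   vertex 2.6 2.4 3.6
  endloop
 endfacet
 facet normal 0.877 -0.387 0.284
  outer loop
   vertex 4.0 2.2 2.8
   vertex 3.0 1.4 4.8
   vertex 4.8 2.4 0.6
  endloop
 endfacet
 facet normal 0.235 0.957 0.172
  outer loop
   vertex 4.0 2.2 2.8
   vertex 4.8 2.4 0.6
   vertex 2.6 2.4 3.6
  endloop
 endfacet
 facet normal 0.398 0.766 0.505
  outer loop
   vertex 4.0 2.2 2.8
   vertex 2.6 2.4 3.6
   vertex 3.0 1.4 4.8
  endloop
 endfacet
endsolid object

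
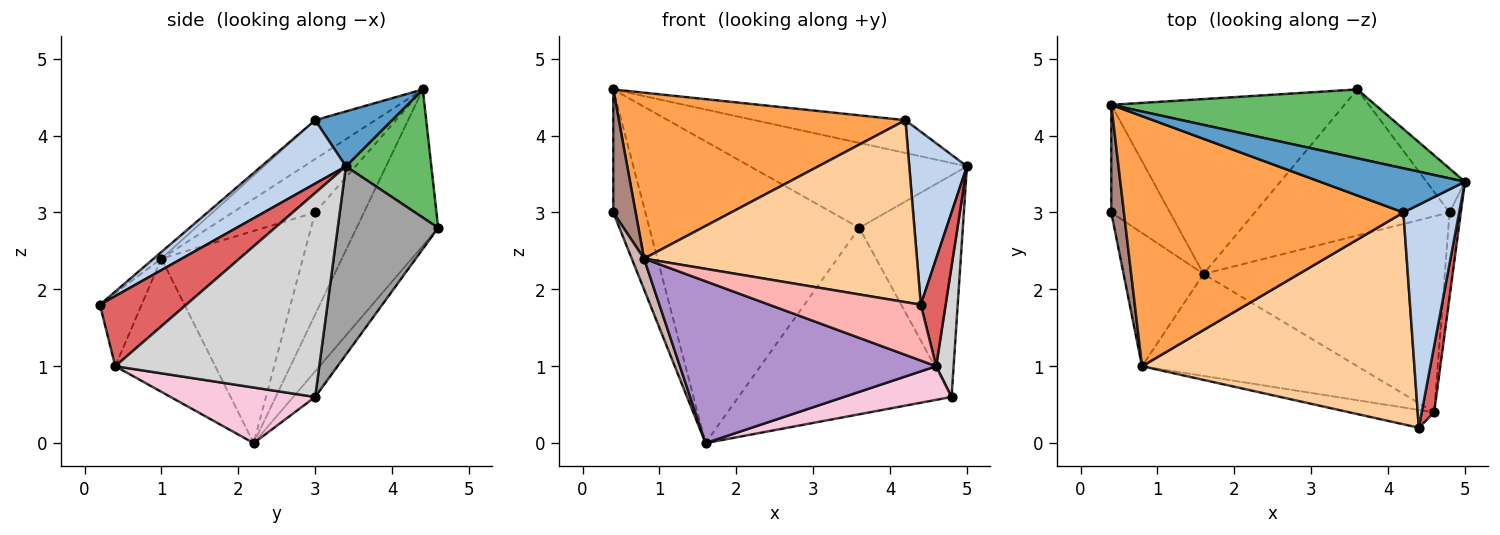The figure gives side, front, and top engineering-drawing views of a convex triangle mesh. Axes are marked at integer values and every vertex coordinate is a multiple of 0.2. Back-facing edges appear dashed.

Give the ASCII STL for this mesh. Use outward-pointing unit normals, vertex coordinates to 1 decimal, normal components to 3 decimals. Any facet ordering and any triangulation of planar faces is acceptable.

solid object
 facet normal 0.291 0.570 0.768
  outer loop
   vertex 4.2 3.0 4.2
   vertex 5.0 3.4 3.6
   vertex 0.4 4.4 4.6
  endloop
 endfacet
 facet normal 0.669 -0.456 0.588
  outer loop
   vertex 4.2 3.0 4.2
   vertex 4.4 0.2 1.8
   vertex 5.0 3.4 3.6
  endloop
 endfacet
 facet normal -0.115 -0.549 0.828
  outer loop
   vertex 4.2 3.0 4.2
   vertex 0.4 4.4 4.6
   vertex 0.8 1.0 2.4
  endloop
 endfacet
 facet normal -0.018 -0.651 0.758
  outer loop
   vertex 4.2 3.0 4.2
   vertex 0.8 1.0 2.4
   vertex 4.4 0.2 1.8
  endloop
 endfacet
 facet normal 0.292 0.743 0.602
  outer loop
   vertex 3.6 4.6 2.8
   vertex 0.4 4.4 4.6
   vertex 5.0 3.4 3.6
  endloop
 endfacet
 facet normal -0.319 0.820 -0.475
  outer loop
   vertex 3.6 4.6 2.8
   vertex 1.6 2.2 0.0
   vertex 0.4 4.4 4.6
  endloop
 endfacet
 facet normal 0.947 -0.272 0.169
  outer loop
   vertex 4.6 0.4 1.0
   vertex 5.0 3.4 3.6
   vertex 4.4 0.2 1.8
  endloop
 endfacet
 facet normal -0.254 -0.922 -0.294
  outer loop
   vertex 4.6 0.4 1.0
   vertex 4.4 0.2 1.8
   vertex 0.8 1.0 2.4
  endloop
 endfacet
 facet normal -0.313 -0.803 -0.506
  outer loop
   vertex 4.6 0.4 1.0
   vertex 0.8 1.0 2.4
   vertex 1.6 2.2 0.0
  endloop
 endfacet
 facet normal -0.753 0.495 -0.433
  outer loop
   vertex 0.4 3.0 3.0
   vertex 0.4 4.4 4.6
   vertex 1.6 2.2 0.0
  endloop
 endfacet
 facet normal -0.941 -0.255 0.223
  outer loop
   vertex 0.4 3.0 3.0
   vertex 0.8 1.0 2.4
   vertex 0.4 4.4 4.6
  endloop
 endfacet
 facet normal -0.933 -0.081 -0.351
  outer loop
   vertex 0.4 3.0 3.0
   vertex 1.6 2.2 0.0
   vertex 0.8 1.0 2.4
  endloop
 endfacet
 facet normal -0.081 0.785 -0.615
  outer loop
   vertex 4.8 3.0 0.6
   vertex 1.6 2.2 0.0
   vertex 3.6 4.6 2.8
  endloop
 endfacet
 facet normal 0.221 -0.165 -0.961
  outer loop
   vertex 4.8 3.0 0.6
   vertex 4.6 0.4 1.0
   vertex 1.6 2.2 0.0
  endloop
 endfacet
 facet normal 0.689 0.711 -0.141
  outer loop
   vertex 4.8 3.0 0.6
   vertex 3.6 4.6 2.8
   vertex 5.0 3.4 3.6
  endloop
 endfacet
 facet normal 0.995 -0.085 -0.055
  outer loop
   vertex 4.8 3.0 0.6
   vertex 5.0 3.4 3.6
   vertex 4.6 0.4 1.0
  endloop
 endfacet
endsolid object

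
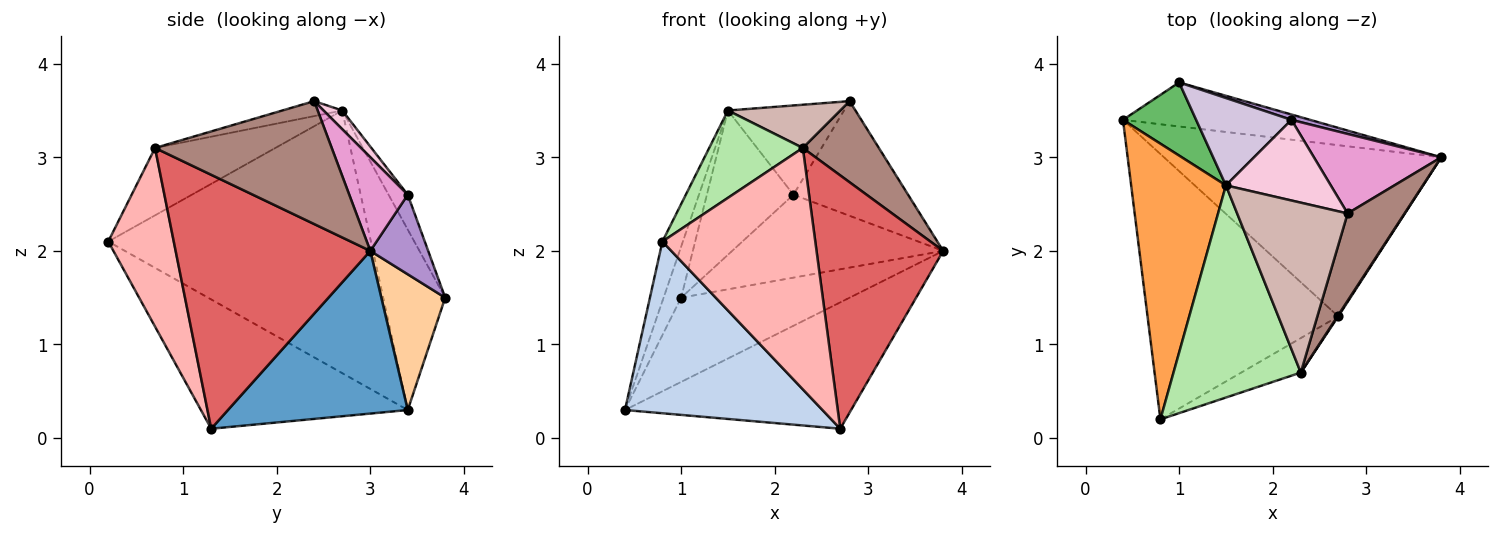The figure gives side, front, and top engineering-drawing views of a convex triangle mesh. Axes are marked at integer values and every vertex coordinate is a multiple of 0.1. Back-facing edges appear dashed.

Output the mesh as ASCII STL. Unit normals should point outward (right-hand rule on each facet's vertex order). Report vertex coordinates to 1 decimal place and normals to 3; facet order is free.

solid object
 facet normal 0.427 0.537 -0.728
  outer loop
   vertex 2.7 1.3 0.1
   vertex 0.4 3.4 0.3
   vertex 3.8 3.0 2.0
  endloop
 endfacet
 facet normal -0.495 -0.472 -0.730
  outer loop
   vertex 2.7 1.3 0.1
   vertex 0.8 0.2 2.1
   vertex 0.4 3.4 0.3
  endloop
 endfacet
 facet normal -0.938 0.073 0.338
  outer loop
   vertex 1.5 2.7 3.5
   vertex 0.4 3.4 0.3
   vertex 0.8 0.2 2.1
  endloop
 endfacet
 facet normal 0.318 0.840 -0.439
  outer loop
   vertex 1.0 3.8 1.5
   vertex 3.8 3.0 2.0
   vertex 0.4 3.4 0.3
  endloop
 endfacet
 facet normal -0.896 0.254 0.364
  outer loop
   vertex 1.0 3.8 1.5
   vertex 0.4 3.4 0.3
   vertex 1.5 2.7 3.5
  endloop
 endfacet
 facet normal -0.440 -0.342 0.831
  outer loop
   vertex 2.3 0.7 3.1
   vertex 1.5 2.7 3.5
   vertex 0.8 0.2 2.1
  endloop
 endfacet
 facet normal 0.838 -0.545 0.003
  outer loop
   vertex 2.3 0.7 3.1
   vertex 2.7 1.3 0.1
   vertex 3.8 3.0 2.0
  endloop
 endfacet
 facet normal 0.391 -0.911 -0.130
  outer loop
   vertex 2.3 0.7 3.1
   vertex 0.8 0.2 2.1
   vertex 2.7 1.3 0.1
  endloop
 endfacet
 facet normal 0.264 0.963 0.062
  outer loop
   vertex 2.2 3.4 2.6
   vertex 3.8 3.0 2.0
   vertex 1.0 3.8 1.5
  endloop
 endfacet
 facet normal -0.186 0.840 0.509
  outer loop
   vertex 2.2 3.4 2.6
   vertex 1.0 3.8 1.5
   vertex 1.5 2.7 3.5
  endloop
 endfacet
 facet normal 0.845 -0.364 0.392
  outer loop
   vertex 2.8 2.4 3.6
   vertex 2.3 0.7 3.1
   vertex 3.8 3.0 2.0
  endloop
 endfacet
 facet normal -0.130 -0.244 0.961
  outer loop
   vertex 2.8 2.4 3.6
   vertex 1.5 2.7 3.5
   vertex 2.3 0.7 3.1
  endloop
 endfacet
 facet normal 0.387 0.758 0.526
  outer loop
   vertex 2.8 2.4 3.6
   vertex 3.8 3.0 2.0
   vertex 2.2 3.4 2.6
  endloop
 endfacet
 facet normal 0.119 0.737 0.666
  outer loop
   vertex 2.8 2.4 3.6
   vertex 2.2 3.4 2.6
   vertex 1.5 2.7 3.5
  endloop
 endfacet
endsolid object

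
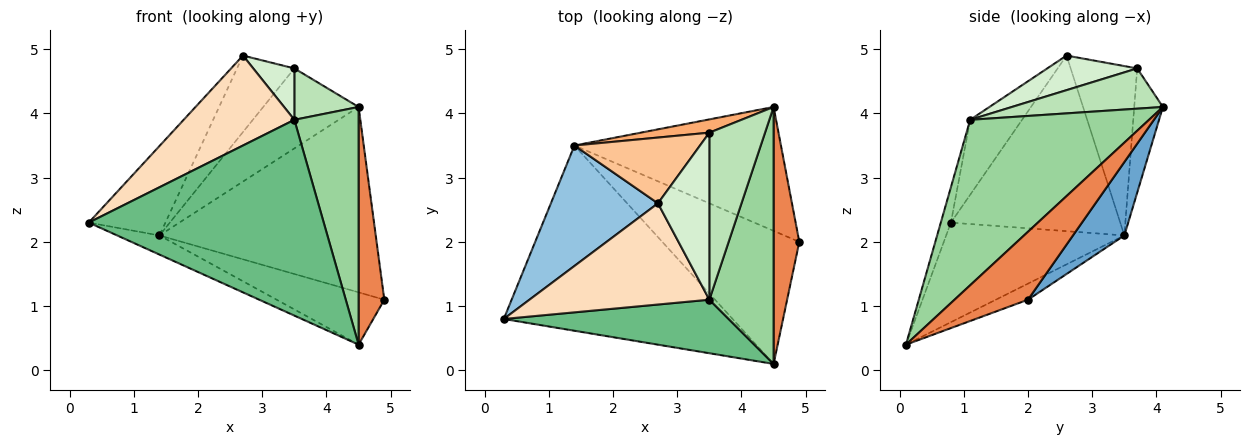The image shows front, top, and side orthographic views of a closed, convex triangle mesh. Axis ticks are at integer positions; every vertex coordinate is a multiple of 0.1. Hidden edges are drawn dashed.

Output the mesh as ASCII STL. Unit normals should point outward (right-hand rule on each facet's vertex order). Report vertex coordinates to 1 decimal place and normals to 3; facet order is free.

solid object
 facet normal 0.194 0.816 -0.545
  outer loop
   vertex 1.4 3.5 2.1
   vertex 4.5 4.1 4.1
   vertex 4.9 2.0 1.1
  endloop
 endfacet
 facet normal -0.796 0.360 0.486
  outer loop
   vertex 1.4 3.5 2.1
   vertex 0.3 0.8 2.3
   vertex 2.7 2.6 4.9
  endloop
 endfacet
 facet normal -0.397 0.094 -0.913
  outer loop
   vertex 4.5 0.1 0.4
   vertex 0.3 0.8 2.3
   vertex 1.4 3.5 2.1
  endloop
 endfacet
 facet normal -0.108 0.364 -0.925
  outer loop
   vertex 4.5 0.1 0.4
   vertex 1.4 3.5 2.1
   vertex 4.9 2.0 1.1
  endloop
 endfacet
 facet normal 0.889 -0.311 0.336
  outer loop
   vertex 4.5 0.1 0.4
   vertex 4.9 2.0 1.1
   vertex 4.5 4.1 4.1
  endloop
 endfacet
 facet normal -0.284 0.946 0.157
  outer loop
   vertex 3.5 3.7 4.7
   vertex 4.5 4.1 4.1
   vertex 1.4 3.5 2.1
  endloop
 endfacet
 facet normal -0.660 0.569 0.490
  outer loop
   vertex 3.5 3.7 4.7
   vertex 1.4 3.5 2.1
   vertex 2.7 2.6 4.9
  endloop
 endfacet
 facet normal -0.297 -0.634 0.714
  outer loop
   vertex 3.5 1.1 3.9
   vertex 2.7 2.6 4.9
   vertex 0.3 0.8 2.3
  endloop
 endfacet
 facet normal -0.041 -0.964 0.264
  outer loop
   vertex 3.5 1.1 3.9
   vertex 0.3 0.8 2.3
   vertex 4.5 0.1 0.4
  endloop
 endfacet
 facet normal 0.884 -0.318 0.343
  outer loop
   vertex 3.5 1.1 3.9
   vertex 4.5 0.1 0.4
   vertex 4.5 4.1 4.1
  endloop
 endfacet
 facet normal 0.569 -0.242 0.786
  outer loop
   vertex 3.5 1.1 3.9
   vertex 4.5 4.1 4.1
   vertex 3.5 3.7 4.7
  endloop
 endfacet
 facet normal 0.541 -0.247 0.804
  outer loop
   vertex 3.5 1.1 3.9
   vertex 3.5 3.7 4.7
   vertex 2.7 2.6 4.9
  endloop
 endfacet
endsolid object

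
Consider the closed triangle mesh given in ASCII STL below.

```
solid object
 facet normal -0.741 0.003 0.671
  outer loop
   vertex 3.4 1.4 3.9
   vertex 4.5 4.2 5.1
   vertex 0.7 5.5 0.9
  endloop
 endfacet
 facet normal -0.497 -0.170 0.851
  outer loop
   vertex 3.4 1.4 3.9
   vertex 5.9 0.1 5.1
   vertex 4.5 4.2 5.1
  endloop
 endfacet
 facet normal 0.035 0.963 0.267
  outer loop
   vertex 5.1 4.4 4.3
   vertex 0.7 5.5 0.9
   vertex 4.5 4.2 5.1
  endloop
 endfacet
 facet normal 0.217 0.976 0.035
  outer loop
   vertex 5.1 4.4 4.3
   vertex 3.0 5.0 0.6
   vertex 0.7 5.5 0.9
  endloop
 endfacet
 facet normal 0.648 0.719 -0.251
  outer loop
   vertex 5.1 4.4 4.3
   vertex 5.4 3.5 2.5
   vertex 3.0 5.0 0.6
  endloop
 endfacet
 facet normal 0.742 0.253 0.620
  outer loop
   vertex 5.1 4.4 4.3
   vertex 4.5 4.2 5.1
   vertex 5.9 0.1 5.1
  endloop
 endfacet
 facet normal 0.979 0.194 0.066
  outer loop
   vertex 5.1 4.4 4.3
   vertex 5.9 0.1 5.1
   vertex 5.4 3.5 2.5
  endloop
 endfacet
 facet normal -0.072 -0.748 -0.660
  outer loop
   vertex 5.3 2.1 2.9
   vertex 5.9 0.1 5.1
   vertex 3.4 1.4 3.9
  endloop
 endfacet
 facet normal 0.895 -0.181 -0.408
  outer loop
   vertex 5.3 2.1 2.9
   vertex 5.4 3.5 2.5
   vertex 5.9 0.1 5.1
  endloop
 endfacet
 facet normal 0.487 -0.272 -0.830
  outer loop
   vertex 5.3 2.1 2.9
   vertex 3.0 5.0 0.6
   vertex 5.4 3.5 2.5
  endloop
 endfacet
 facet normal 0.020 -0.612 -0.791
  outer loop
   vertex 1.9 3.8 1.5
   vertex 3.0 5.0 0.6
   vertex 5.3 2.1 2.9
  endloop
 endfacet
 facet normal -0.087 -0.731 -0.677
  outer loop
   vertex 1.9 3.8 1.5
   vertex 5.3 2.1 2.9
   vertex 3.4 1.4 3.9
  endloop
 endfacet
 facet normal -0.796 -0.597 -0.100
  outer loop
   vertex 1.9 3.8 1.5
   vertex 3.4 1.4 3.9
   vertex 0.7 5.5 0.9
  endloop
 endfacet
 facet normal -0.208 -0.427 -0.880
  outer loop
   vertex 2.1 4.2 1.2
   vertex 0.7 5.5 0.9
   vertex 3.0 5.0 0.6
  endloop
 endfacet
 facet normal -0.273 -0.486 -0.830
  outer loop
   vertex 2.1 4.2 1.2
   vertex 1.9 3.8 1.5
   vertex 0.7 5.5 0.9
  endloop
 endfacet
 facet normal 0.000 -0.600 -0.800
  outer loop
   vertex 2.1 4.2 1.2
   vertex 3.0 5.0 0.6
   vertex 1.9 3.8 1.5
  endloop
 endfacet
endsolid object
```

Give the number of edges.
24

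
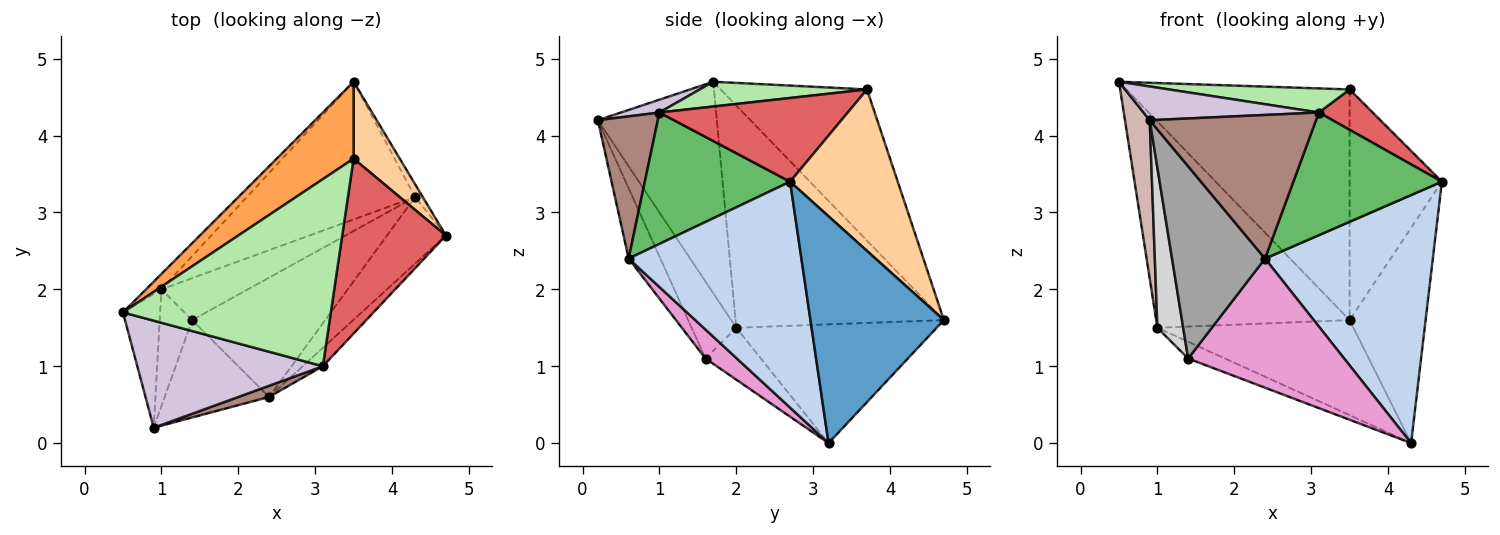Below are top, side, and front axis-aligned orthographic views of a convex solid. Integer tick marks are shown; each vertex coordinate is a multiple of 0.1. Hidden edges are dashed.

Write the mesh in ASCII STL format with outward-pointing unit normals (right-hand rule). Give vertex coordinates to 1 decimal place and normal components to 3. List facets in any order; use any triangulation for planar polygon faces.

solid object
 facet normal 0.869 0.495 -0.029
  outer loop
   vertex 4.3 3.2 0.0
   vertex 3.5 4.7 1.6
   vertex 4.7 2.7 3.4
  endloop
 endfacet
 facet normal 0.705 -0.685 -0.184
  outer loop
   vertex 2.4 0.6 2.4
   vertex 4.3 3.2 0.0
   vertex 4.7 2.7 3.4
  endloop
 endfacet
 facet normal -0.528 0.806 0.269
  outer loop
   vertex 3.5 3.7 4.6
   vertex 3.5 4.7 1.6
   vertex 0.5 1.7 4.7
  endloop
 endfacet
 facet normal 0.742 0.636 0.212
  outer loop
   vertex 3.5 3.7 4.6
   vertex 4.7 2.7 3.4
   vertex 3.5 4.7 1.6
  endloop
 endfacet
 facet normal 0.695 -0.711 -0.107
  outer loop
   vertex 3.1 1.0 4.3
   vertex 2.4 0.6 2.4
   vertex 4.7 2.7 3.4
  endloop
 endfacet
 facet normal 0.117 -0.127 0.985
  outer loop
   vertex 3.1 1.0 4.3
   vertex 3.5 3.7 4.6
   vertex 0.5 1.7 4.7
  endloop
 endfacet
 facet normal 0.618 -0.177 0.766
  outer loop
   vertex 3.1 1.0 4.3
   vertex 4.7 2.7 3.4
   vertex 3.5 3.7 4.6
  endloop
 endfacet
 facet normal -0.732 0.680 -0.051
  outer loop
   vertex 1.0 2.0 1.5
   vertex 0.5 1.7 4.7
   vertex 3.5 4.7 1.6
  endloop
 endfacet
 facet normal -0.502 0.491 -0.712
  outer loop
   vertex 1.0 2.0 1.5
   vertex 3.5 4.7 1.6
   vertex 4.3 3.2 0.0
  endloop
 endfacet
 facet normal 0.066 -0.300 0.952
  outer loop
   vertex 0.9 0.2 4.2
   vertex 3.1 1.0 4.3
   vertex 0.5 1.7 4.7
  endloop
 endfacet
 facet normal 0.338 -0.938 0.073
  outer loop
   vertex 0.9 0.2 4.2
   vertex 2.4 0.6 2.4
   vertex 3.1 1.0 4.3
  endloop
 endfacet
 facet normal -0.965 -0.201 -0.170
  outer loop
   vertex 0.9 0.2 4.2
   vertex 0.5 1.7 4.7
   vertex 1.0 2.0 1.5
  endloop
 endfacet
 facet normal 0.146 -0.727 -0.671
  outer loop
   vertex 1.4 1.6 1.1
   vertex 4.3 3.2 0.0
   vertex 2.4 0.6 2.4
  endloop
 endfacet
 facet normal -0.487 0.324 -0.811
  outer loop
   vertex 1.4 1.6 1.1
   vertex 1.0 2.0 1.5
   vertex 4.3 3.2 0.0
  endloop
 endfacet
 facet normal -0.291 -0.853 -0.432
  outer loop
   vertex 1.4 1.6 1.1
   vertex 2.4 0.6 2.4
   vertex 0.9 0.2 4.2
  endloop
 endfacet
 facet normal -0.813 -0.470 -0.343
  outer loop
   vertex 1.4 1.6 1.1
   vertex 0.9 0.2 4.2
   vertex 1.0 2.0 1.5
  endloop
 endfacet
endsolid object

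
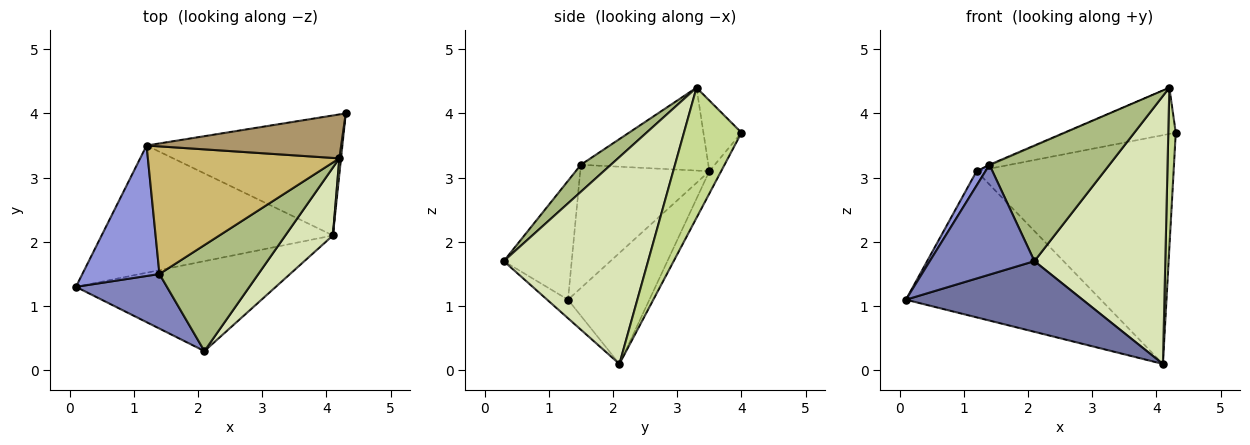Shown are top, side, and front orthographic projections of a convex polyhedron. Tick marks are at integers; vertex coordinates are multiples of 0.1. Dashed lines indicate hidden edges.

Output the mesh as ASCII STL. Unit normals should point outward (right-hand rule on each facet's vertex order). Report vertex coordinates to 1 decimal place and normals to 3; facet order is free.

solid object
 facet normal -0.073 -0.616 -0.784
  outer loop
   vertex 4.1 2.1 0.1
   vertex 2.1 0.3 1.7
   vertex 0.1 1.3 1.1
  endloop
 endfacet
 facet normal -0.503 -0.774 0.385
  outer loop
   vertex 1.4 1.5 3.2
   vertex 0.1 1.3 1.1
   vertex 2.1 0.3 1.7
  endloop
 endfacet
 facet normal -0.846 -0.058 0.529
  outer loop
   vertex 1.2 3.5 3.1
   vertex 0.1 1.3 1.1
   vertex 1.4 1.5 3.2
  endloop
 endfacet
 facet normal -0.300 0.719 -0.626
  outer loop
   vertex 1.2 3.5 3.1
   vertex 4.1 2.1 0.1
   vertex 0.1 1.3 1.1
  endloop
 endfacet
 facet normal -0.053 0.884 -0.464
  outer loop
   vertex 1.2 3.5 3.1
   vertex 4.3 4.0 3.7
   vertex 4.1 2.1 0.1
  endloop
 endfacet
 facet normal 0.181 -0.725 0.665
  outer loop
   vertex 4.2 3.3 4.4
   vertex 1.4 1.5 3.2
   vertex 2.1 0.3 1.7
  endloop
 endfacet
 facet normal 0.992 -0.129 0.013
  outer loop
   vertex 4.2 3.3 4.4
   vertex 4.1 2.1 0.1
   vertex 4.3 4.0 3.7
  endloop
 endfacet
 facet normal 0.730 -0.662 0.168
  outer loop
   vertex 4.2 3.3 4.4
   vertex 2.1 0.3 1.7
   vertex 4.1 2.1 0.1
  endloop
 endfacet
 facet normal -0.243 0.703 0.668
  outer loop
   vertex 4.2 3.3 4.4
   vertex 4.3 4.0 3.7
   vertex 1.2 3.5 3.1
  endloop
 endfacet
 facet normal -0.397 0.006 0.918
  outer loop
   vertex 4.2 3.3 4.4
   vertex 1.2 3.5 3.1
   vertex 1.4 1.5 3.2
  endloop
 endfacet
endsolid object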